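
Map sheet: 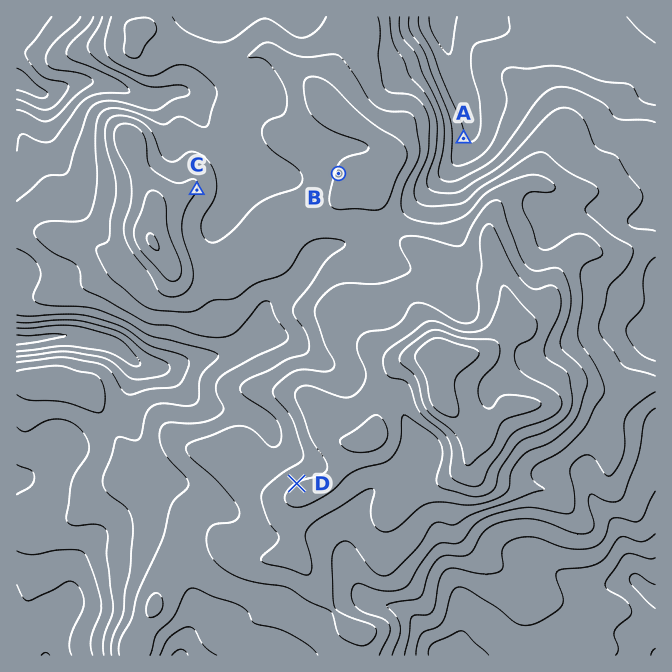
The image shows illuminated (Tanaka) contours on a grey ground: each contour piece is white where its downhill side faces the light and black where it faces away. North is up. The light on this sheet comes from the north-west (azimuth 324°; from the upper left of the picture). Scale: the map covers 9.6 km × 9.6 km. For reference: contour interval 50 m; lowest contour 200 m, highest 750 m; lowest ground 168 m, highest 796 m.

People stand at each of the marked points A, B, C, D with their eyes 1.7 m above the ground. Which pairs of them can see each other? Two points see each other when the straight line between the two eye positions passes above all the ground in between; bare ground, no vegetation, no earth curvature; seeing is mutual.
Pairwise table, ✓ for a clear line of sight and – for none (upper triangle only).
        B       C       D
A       –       –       –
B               ✓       –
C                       ✓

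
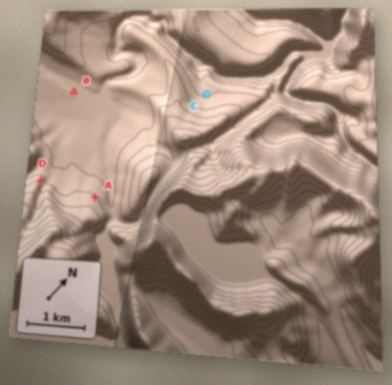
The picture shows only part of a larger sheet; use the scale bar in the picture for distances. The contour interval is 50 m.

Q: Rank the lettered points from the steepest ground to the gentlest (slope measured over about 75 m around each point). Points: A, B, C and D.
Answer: D A C B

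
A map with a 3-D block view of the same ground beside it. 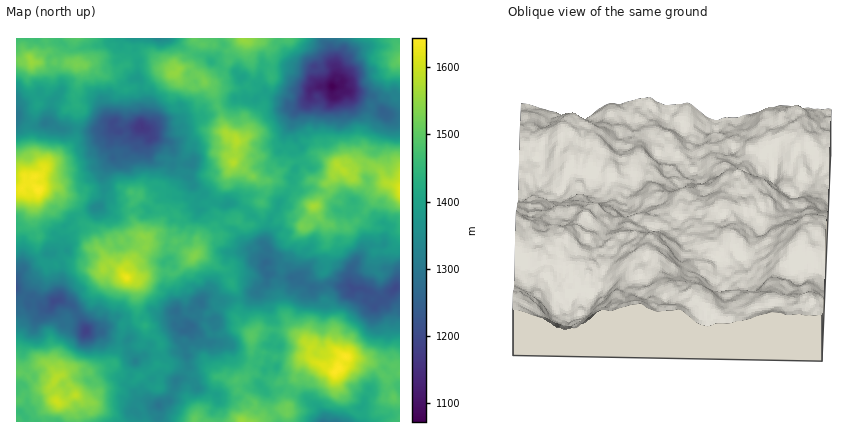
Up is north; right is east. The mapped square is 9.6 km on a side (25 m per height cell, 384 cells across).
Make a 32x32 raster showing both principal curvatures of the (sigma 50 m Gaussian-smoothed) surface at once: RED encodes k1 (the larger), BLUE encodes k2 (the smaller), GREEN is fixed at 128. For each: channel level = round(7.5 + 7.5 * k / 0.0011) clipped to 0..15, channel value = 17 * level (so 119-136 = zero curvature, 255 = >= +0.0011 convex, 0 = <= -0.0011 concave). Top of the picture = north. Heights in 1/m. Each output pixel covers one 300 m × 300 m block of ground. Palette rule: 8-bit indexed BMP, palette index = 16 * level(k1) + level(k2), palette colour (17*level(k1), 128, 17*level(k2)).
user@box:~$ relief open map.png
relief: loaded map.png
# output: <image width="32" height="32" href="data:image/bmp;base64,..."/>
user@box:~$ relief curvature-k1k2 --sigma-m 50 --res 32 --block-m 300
<image width="32" height="32" href="data:image/bmp;base64,Qk02CAAAAAAAADYEAAAoAAAAIAAAACAAAAABAAgAAAAAAAAEAAATCwAAEwsAAAABAAAAAAAAAIAAABGAAAAigAAAM4AAAESAAABVgAAAZoAAAHeAAACIgAAAmYAAAKqAAAC7gAAAzIAAAN2AAADugAAA/4AAAACAEQARgBEAIoARADOAEQBEgBEAVYARAGaAEQB3gBEAiIARAJmAEQCqgBEAu4ARAMyAEQDdgBEA7oARAP+AEQAAgCIAEYAiACKAIgAzgCIARIAiAFWAIgBmgCIAd4AiAIiAIgCZgCIAqoAiALuAIgDMgCIA3YAiAO6AIgD/gCIAAIAzABGAMwAigDMAM4AzAESAMwBVgDMAZoAzAHeAMwCIgDMAmYAzAKqAMwC7gDMAzIAzAN2AMwDugDMA/4AzAACARAARgEQAIoBEADOARABEgEQAVYBEAGaARAB3gEQAiIBEAJmARACqgEQAu4BEAMyARADdgEQA7oBEAP+ARAAAgFUAEYBVACKAVQAzgFUARIBVAFWAVQBmgFUAd4BVAIiAVQCZgFUAqoBVALuAVQDMgFUA3YBVAO6AVQD/gFUAAIBmABGAZgAigGYAM4BmAESAZgBVgGYAZoBmAHeAZgCIgGYAmYBmAKqAZgC7gGYAzIBmAN2AZgDugGYA/4BmAACAdwARgHcAIoB3ADOAdwBEgHcAVYB3AGaAdwB3gHcAiIB3AJmAdwCqgHcAu4B3AMyAdwDdgHcA7oB3AP+AdwAAgIgAEYCIACKAiAAzgIgARICIAFWAiABmgIgAd4CIAIiAiACZgIgAqoCIALuAiADMgIgA3YCIAO6AiAD/gIgAAICZABGAmQAigJkAM4CZAESAmQBVgJkAZoCZAHeAmQCIgJkAmYCZAKqAmQC7gJkAzICZAN2AmQDugJkA/4CZAACAqgARgKoAIoCqADOAqgBEgKoAVYCqAGaAqgB3gKoAiICqAJmAqgCqgKoAu4CqAMyAqgDdgKoA7oCqAP+AqgAAgLsAEYC7ACKAuwAzgLsARIC7AFWAuwBmgLsAd4C7AIiAuwCZgLsAqoC7ALuAuwDMgLsA3YC7AO6AuwD/gLsAAIDMABGAzAAigMwAM4DMAESAzABVgMwAZoDMAHeAzACIgMwAmYDMAKqAzAC7gMwAzIDMAN2AzADugMwA/4DMAACA3QARgN0AIoDdADOA3QBEgN0AVYDdAGaA3QB3gN0AiIDdAJmA3QCqgN0Au4DdAMyA3QDdgN0A7oDdAP+A3QAAgO4AEYDuACKA7gAzgO4ARIDuAFWA7gBmgO4Ad4DuAIiA7gCZgO4AqoDuALuA7gDMgO4A3YDuAO6A7gD/gO4AAID/ABGA/wAigP8AM4D/AESA/wBVgP8AZoD/AHeA/wCIgP8AmYD/AKqA/wC7gP8AzID/AN2A/wDugP8A/4D/AIKUwaG2pdfVw1GigZOV+sej0/i1trPZx9WQlbX3x6STtITF/NPF6baEg7VgcIPW6JJyo8a1tOq1kbHF5qCT1teTtOW01Oe116STpPfzssNwoXPVs2GSobFylffVk2C1xJSitubDgbOkg7TWo8Ngs5P55ti1o9fEtpKU+rOTcNWkxrTFyPf2+MTnsMTX2OWh1sa2hMaTcLPVxfbo97bEs7aR+OfY1rTExeWAgLTElJD5k8ah5bXUsujmlLX69/bUx8WSsubFUKKS5JLWtPmyxKFwYFD3gnFg1enT5sbGkqS2xGD4ouAQkGD2ctf1lYByw9XT9fvXwuX314HWtNdwk5SlgaHC2LC0ktLD9bWDo6PkYaTVpceR1qPqwfrHlXC1xrSkkLOgwdWUk7PTkXJQ0pLlw+eTpbT7k5OAwcajYYK05IPCMIHW1JWVs9a0tMTFULOS8VBzpaKDYtXmYKKSoYC1pueipYTF1ef5+rajpqPEYenolKC1pIORwLBggXL2UJK16LS01vnV9vbGxtP1tZS05bfWkaO0c5L61ZDD+PawcNTEtbK0pOe017aCYIT619ST14Jxg6O1obLUo2Dmlcai53GUYOf4tYKTtbijxLX4kpKTkoGh1rSi+Mb3oMTD57TXxZWUwsTV58XY17TGtNi1yKLGYLPE9aCzlMa0lKK2tbWEk5LG1KRyxLW2tJOzpKWz1/fjxLL49uTn1+bGooOC5qPXguEwgoTTgIOkx5VyxrPWgNWQpaL15WGDpLOTs+j4tbPY5qKxlNbGpIWVtaWyYJG0+HKCw/j0o5NhxoLE2cb55baz16D3+Oikx7eCoZT4koPEtsOSkPK1kuSy5+To19WEppOTkdeT18alpKDotPel99TWo5L10vf35nDmgsak+8e3paSDcZOloLS0YIGi+Pekk7TVsoGh+9fG9bWkxffY+MWUlJO2pYSz56LEkPfF1aTGgqSC1tSlx8ektdeUtXST08dzhKWktVDQkrSDtNb51aWzxNTFttW2xse1c7OwYICA8WBzkrFAYaXXk+Xn+JLY6baApObGlJPYo5Nig/Zg1cb6lFBw1HFykdOUk6HUtdejs4KxxaS1paLUUGGD+MSz19fCw8empZPXkpKU5ZGBgMXEcKBg0lCTkfahtrSzpHDFtYJz1vnVo7W117TXtrKmk/OjtYDTcIBg0KOAxKKUkoLExui1goC22Oik6MfGYLOS/LPGcLOAYqH46LTG+uTl+PnFprXHoNjY+dTGkONg55H1gteA9oCTUNTF9+b407TExtfYk6Wj99fGkZBxtqTVcdejtJOjUaPU+Me3xIKkcqGAkICUxdWzYMDW19eh1/nXpMbIx5CjgKKQo7U="/>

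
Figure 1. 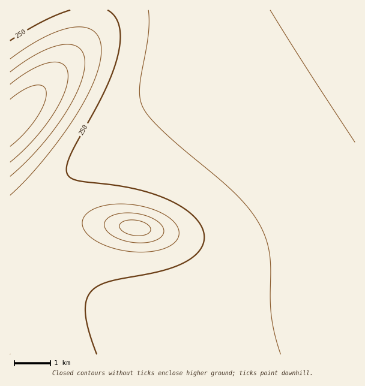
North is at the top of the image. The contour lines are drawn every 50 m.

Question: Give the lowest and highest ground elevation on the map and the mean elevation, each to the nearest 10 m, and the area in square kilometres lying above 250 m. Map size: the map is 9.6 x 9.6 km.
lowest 130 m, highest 480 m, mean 230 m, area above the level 28.5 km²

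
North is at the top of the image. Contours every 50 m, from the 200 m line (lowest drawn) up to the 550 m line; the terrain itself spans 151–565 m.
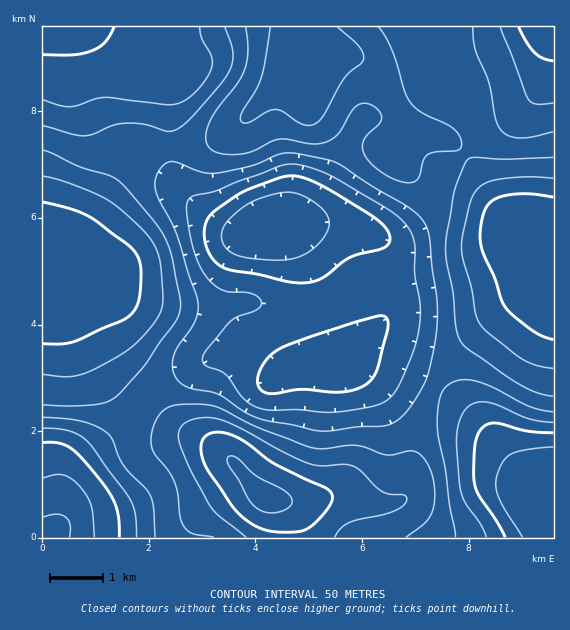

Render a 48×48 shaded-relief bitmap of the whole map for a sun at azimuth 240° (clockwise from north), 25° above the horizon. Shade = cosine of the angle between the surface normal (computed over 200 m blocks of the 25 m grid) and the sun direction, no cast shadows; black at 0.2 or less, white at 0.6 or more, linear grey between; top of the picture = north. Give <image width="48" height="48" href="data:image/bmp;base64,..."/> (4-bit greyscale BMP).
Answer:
<image width="48" height="48" href="data:image/bmp;base64,Qk32BAAAAAAAAHYAAAAoAAAAMAAAADAAAAABAAQAAAAAAIAEAAATCwAAEwsAABAAAAAAAAAAAAAAABEREQAiIiIAMzMzAERERABVVVUAZmZmAHd3dwCIiIgAmZmZAKqqqgC7u7sAzMzMAN3d3QDu7u4A////AIiIm83dy7qrze7cuph3iZmYiIdlVCI1d4iIm83dy7u7ze7LqYd3iZmYh3ZUQyI1eIiIq93dzLu83u3KmId3iIiIh1RDMiJGiIiJrO7dy7vM3tyod2Znd3eIdkMiIjRniIiaze7cy8zd7cqHZVVmZmd4dTIiM0Z4iZmr3v7cu83e7KhlREVmZmZ3dTIiNWeImZq97+3Lu83u24ZEM0VmZVZ3dTIjRWeImarN7ty7u83duWQzM0VmZVZ3dUMjRniJmavN7cuqu8zLlkISM0VmZVZ4dkM0Vomaqrzd3Lqqu7upZBASM0VmZmZ4hlRFZ5q7u8zdy6qqqqmGQQACNFVmZmeIh2VVaKvN3czMuqmZqYdkIAATRVVmZmeJmGZmib3u3bu6qZiJmHZUIQE1ZmZmZ3iZqXZnm87t3KqpmYiIh2VUMiNWd2Zmd4iaqYeIrN7dy6qZmIh4dlVVVEVnh3d3iJmrupiZvN3MuqqZmIh3dlVmZmZ4iId4iZqru6mavMzLuqqZmIh3ZVVnd3d4iIiImaqru7qrvMzLuqqZmIh3ZmZ3iHeIiIiZmaqqu7u7vMy7u5mZiZiHZmZ3iIiIiZmZmZmavMzMzMy7upmYiZiHZmZneIiImZmZmZmavMzMzLu7qoiIiZiHZlVWeIiIiIiIiZmavN3MzLu6qoiIiIh2ZURFeIiIiIiIiImavN3czLuqmYiIiIh2VDNFZ4d2Z3eIiImazN3czLqpmYiJmIh2QzI0VmZVVneIiZmavN3dzLqpmYiJmIh2QyIjRVVFVniJmYmavN3dzLqpmYiZmIh1MhEiNERVZ4iZmIiavN3dzLqpmYiIiIdlMRESNEVmeImZiIiazd3dzLqpmYiIiHdUIQESNFZ4iJmZiIibzd3dzLqZmYiId2VDIRIjRWeJmZmpmZq83tzMzLqZiIh3dlQyIiNFZniZmZqqqrze7czMy6mYh3d2ZUQzI0Vnd3iaqqq7vN3u3LvMy6mHdnZlVEQzRFeIiIiaqrvM3e7uy6q8upd2ZmZVREREVniamImZq8zd7u7cuZmrqXdmVVVVVWZmZ4q6qZmZq93u7u3KmImqmHZmVVVVZnd3eJu7qqqZrN7t3cupiImZl3ZmZlVWZ4h3eKu7u6qZrN3MzLqYiImZh2ZmZlVWeIh3eJq7u6mZrNy6qqmIiJmIdmZmd1VniIh3eJq7uqmJvMqYmZiIiIiHZmZnd1VniId2Z4mrupmJq7l3eJmIiId3ZlZnd2ZniHdmZnmrupmJq6h2eJmZh3d2ZmZnd2Z4h3ZmZniqqqmZqqh2eJmYd2d3dmZnd3d4h3ZmZnmqqqqZqqh2eJmHZmd3d2Zmd3d4h3d3d4mqu7qpqql2eJl2ZneIh2ZWd3d3h3d3iJqru8u6qql3eIdmZ3iId2VVZ3d4iIiImaqrvNy6qph3eHZVZ4iId2VFZneIiIiZmaqrzd3KqZh2ZmVWeIiHdlREVYiIiZmZmZqrzd3KmYh2ZVVWeIiHdlQ0VoiImZmZmZq8zdy6mYdmVVVniIiHZUM0Vg=="/>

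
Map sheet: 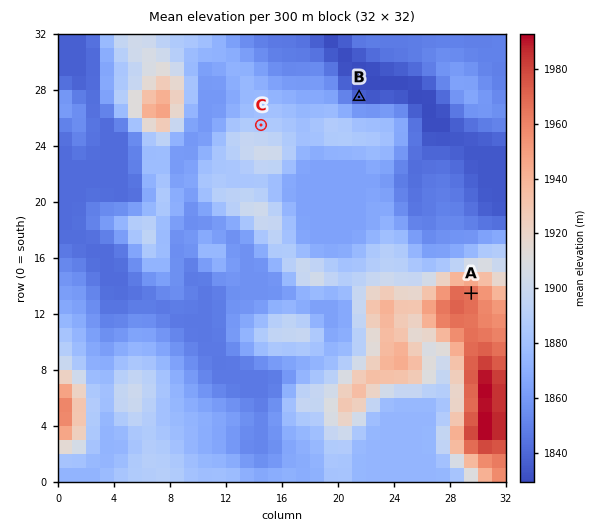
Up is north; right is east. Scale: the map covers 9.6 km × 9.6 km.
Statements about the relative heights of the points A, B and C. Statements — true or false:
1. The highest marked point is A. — true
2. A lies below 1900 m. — false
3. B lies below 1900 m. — true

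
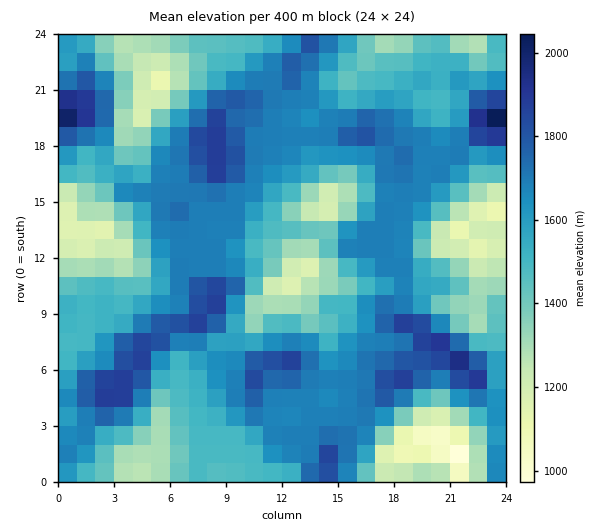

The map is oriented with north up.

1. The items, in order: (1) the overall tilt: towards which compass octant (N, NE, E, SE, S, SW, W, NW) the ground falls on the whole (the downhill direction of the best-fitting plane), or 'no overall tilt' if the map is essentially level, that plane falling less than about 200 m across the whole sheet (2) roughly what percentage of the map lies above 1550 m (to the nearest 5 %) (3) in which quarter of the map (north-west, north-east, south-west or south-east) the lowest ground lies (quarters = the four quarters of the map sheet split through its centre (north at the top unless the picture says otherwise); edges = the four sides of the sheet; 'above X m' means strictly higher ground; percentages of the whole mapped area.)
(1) No overall tilt - high and low ground are spread across the sheet.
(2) Roughly 50 % of the ground is higher than 1550 m.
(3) The lowest ground is in the south-east quarter.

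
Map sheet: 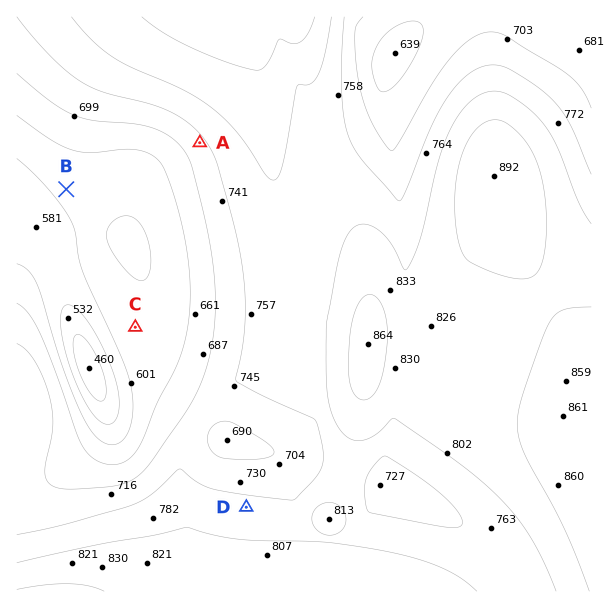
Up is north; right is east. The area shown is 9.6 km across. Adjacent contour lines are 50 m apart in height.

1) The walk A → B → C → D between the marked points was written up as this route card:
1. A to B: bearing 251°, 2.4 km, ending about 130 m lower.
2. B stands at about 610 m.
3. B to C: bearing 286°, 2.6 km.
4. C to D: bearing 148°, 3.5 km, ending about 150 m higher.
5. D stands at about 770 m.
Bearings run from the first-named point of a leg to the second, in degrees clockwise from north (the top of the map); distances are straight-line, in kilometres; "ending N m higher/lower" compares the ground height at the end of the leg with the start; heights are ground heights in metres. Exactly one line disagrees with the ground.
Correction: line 3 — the bearing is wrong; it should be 153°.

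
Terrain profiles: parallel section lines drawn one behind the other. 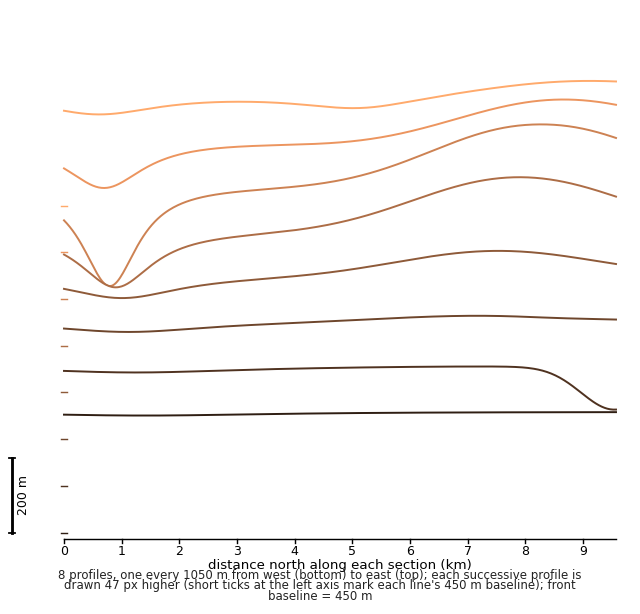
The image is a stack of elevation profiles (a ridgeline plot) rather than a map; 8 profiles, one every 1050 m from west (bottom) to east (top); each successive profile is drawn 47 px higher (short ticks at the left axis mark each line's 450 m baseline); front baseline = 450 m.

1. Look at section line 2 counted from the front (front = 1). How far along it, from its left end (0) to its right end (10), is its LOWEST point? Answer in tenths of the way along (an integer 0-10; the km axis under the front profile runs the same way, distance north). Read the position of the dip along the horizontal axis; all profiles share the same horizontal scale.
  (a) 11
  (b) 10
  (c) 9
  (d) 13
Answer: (b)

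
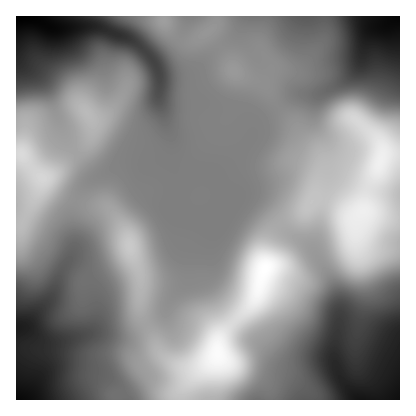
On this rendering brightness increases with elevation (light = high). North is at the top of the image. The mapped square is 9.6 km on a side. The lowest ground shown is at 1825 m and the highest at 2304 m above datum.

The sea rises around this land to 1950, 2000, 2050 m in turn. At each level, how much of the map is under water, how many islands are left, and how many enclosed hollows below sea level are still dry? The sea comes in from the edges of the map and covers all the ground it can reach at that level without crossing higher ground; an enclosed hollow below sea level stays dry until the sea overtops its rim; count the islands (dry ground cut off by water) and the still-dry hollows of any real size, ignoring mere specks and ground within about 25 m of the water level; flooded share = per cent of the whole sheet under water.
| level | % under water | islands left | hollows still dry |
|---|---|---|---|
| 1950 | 12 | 0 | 0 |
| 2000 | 19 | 0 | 0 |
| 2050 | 31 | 0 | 0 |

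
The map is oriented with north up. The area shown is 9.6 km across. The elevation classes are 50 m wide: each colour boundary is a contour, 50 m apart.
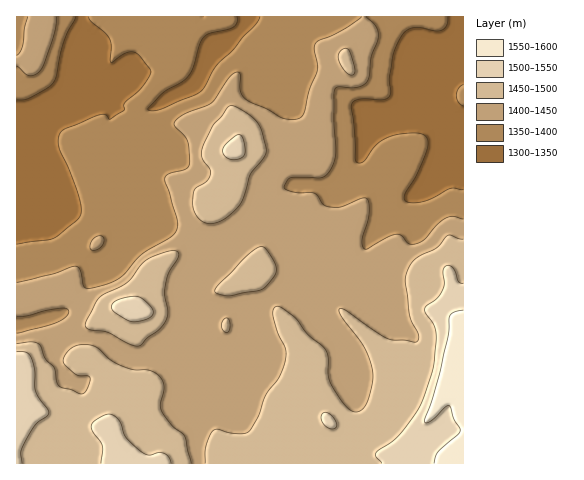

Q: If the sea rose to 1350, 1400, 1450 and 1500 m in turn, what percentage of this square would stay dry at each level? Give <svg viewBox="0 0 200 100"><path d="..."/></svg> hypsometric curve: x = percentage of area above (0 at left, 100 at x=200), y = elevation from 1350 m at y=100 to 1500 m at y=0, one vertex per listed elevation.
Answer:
<svg viewBox="0 0 200 100"><path d="M171 100l-49-33-64-34-45-33"/></svg>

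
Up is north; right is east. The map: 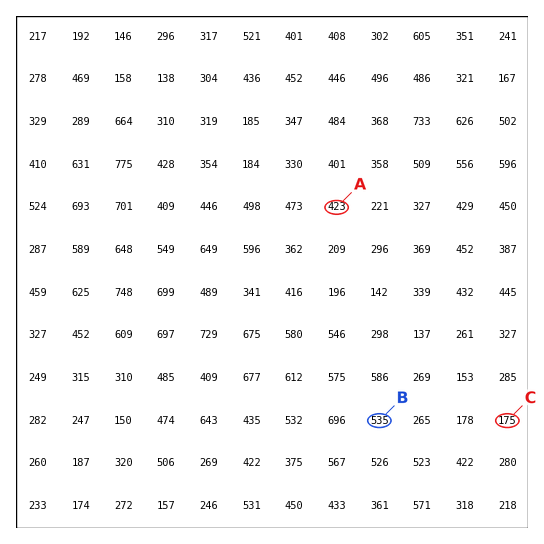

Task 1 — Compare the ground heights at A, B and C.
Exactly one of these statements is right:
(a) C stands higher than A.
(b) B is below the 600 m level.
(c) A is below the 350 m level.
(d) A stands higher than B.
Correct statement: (b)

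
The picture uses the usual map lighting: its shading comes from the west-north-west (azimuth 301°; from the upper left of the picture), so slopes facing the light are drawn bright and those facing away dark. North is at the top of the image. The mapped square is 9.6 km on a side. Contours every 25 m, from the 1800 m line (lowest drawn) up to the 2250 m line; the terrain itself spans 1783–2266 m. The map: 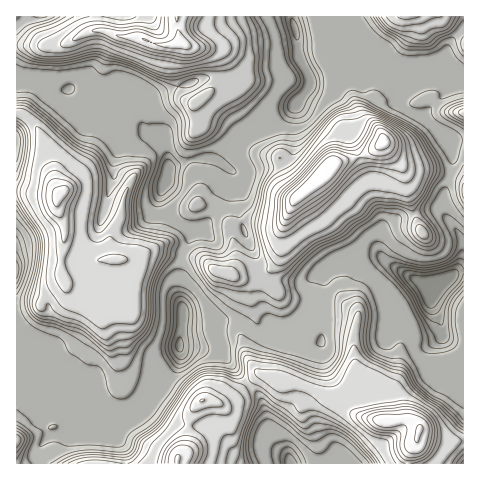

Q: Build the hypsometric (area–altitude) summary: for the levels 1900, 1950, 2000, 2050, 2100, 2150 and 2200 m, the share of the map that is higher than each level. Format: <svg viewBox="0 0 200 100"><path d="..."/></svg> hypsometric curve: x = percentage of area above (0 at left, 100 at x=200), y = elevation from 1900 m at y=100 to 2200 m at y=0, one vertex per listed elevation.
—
<svg viewBox="0 0 200 100"><path d="M190 100l-59-17-38-16-23-17-24-17-31-16-8-17"/></svg>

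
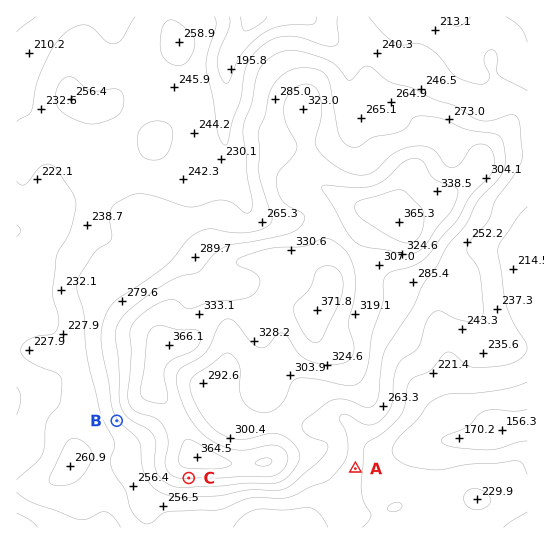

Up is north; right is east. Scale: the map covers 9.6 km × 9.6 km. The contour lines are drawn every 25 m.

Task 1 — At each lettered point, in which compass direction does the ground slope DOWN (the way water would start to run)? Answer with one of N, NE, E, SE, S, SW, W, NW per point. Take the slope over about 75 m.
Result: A E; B SW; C S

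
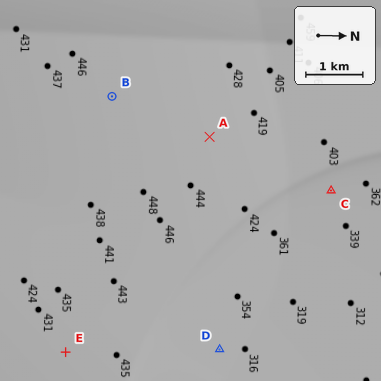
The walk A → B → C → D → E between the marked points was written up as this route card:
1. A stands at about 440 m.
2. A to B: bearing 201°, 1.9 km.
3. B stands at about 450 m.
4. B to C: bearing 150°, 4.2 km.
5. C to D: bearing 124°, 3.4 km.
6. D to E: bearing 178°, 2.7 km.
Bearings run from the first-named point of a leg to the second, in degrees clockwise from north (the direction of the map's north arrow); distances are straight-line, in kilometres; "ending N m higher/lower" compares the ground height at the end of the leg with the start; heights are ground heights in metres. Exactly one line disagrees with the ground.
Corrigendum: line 4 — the bearing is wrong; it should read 22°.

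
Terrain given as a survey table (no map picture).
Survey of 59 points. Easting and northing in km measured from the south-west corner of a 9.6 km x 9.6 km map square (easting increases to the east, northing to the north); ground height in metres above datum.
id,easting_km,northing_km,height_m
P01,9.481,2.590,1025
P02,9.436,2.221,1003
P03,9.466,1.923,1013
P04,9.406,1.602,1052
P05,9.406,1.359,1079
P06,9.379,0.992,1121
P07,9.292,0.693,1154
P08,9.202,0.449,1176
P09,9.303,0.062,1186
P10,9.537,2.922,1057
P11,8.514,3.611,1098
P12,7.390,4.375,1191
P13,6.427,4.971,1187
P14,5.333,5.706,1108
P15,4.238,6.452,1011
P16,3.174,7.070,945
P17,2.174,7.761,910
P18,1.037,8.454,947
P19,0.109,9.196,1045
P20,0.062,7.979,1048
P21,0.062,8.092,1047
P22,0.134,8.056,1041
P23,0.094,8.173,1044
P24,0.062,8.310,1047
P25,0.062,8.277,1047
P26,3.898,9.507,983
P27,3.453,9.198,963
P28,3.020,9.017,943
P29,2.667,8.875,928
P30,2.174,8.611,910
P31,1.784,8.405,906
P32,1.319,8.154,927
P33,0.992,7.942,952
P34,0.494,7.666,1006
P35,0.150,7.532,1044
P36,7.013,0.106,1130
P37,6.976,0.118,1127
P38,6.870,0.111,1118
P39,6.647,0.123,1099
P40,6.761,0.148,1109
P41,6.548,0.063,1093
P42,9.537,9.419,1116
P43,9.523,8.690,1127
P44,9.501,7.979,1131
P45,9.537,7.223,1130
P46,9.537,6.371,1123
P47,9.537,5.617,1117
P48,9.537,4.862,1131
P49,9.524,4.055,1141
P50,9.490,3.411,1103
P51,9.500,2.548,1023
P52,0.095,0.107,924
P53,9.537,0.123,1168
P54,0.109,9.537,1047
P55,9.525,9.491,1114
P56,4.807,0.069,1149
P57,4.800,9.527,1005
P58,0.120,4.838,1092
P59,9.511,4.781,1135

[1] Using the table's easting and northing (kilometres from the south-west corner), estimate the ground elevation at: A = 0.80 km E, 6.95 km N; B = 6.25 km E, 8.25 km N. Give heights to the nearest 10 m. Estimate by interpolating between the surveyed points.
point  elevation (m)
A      980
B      1140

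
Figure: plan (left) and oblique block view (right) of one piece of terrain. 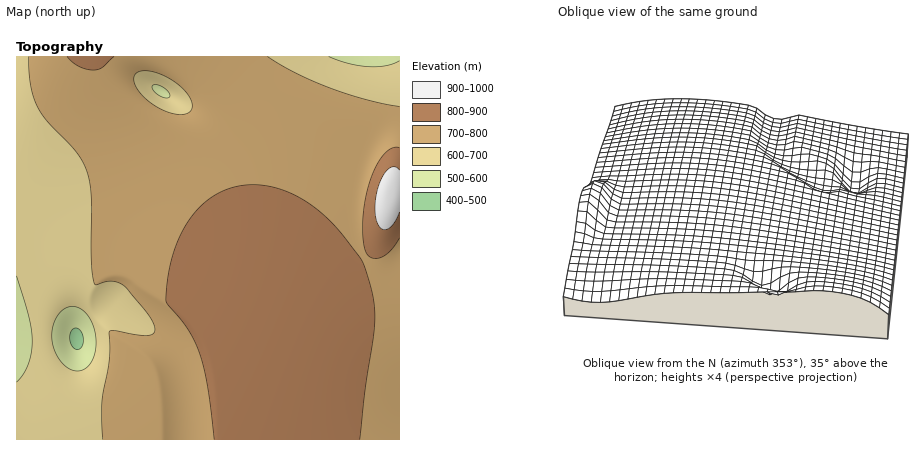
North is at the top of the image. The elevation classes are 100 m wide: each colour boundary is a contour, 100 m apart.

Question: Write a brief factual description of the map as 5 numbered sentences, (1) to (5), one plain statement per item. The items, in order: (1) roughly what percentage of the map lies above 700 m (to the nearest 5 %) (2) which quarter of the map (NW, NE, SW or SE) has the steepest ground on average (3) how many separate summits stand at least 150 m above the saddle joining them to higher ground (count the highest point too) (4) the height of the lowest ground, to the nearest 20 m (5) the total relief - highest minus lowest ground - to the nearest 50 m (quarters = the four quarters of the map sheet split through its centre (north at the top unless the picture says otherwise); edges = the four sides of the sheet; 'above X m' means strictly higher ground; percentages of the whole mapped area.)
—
(1) Roughly 75 % of the ground is higher than 700 m.
(2) The steepest ground, on average, is in the south-west quarter.
(3) 1 summit rises at least 150 m above its surroundings.
(4) About 480 m is the lowest elevation on the sheet.
(5) Highest minus lowest: about 450 m of relief.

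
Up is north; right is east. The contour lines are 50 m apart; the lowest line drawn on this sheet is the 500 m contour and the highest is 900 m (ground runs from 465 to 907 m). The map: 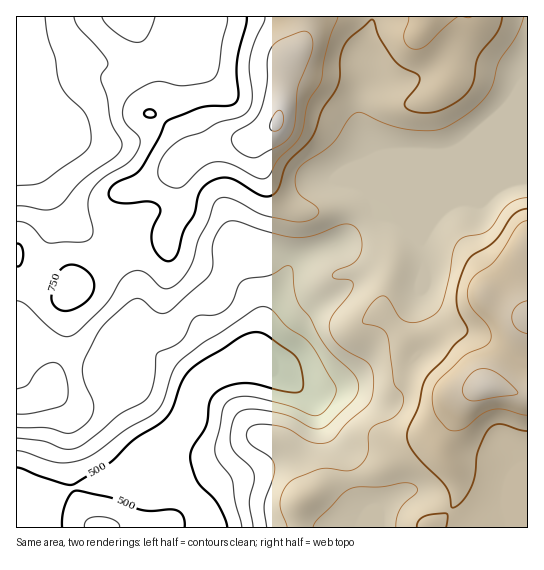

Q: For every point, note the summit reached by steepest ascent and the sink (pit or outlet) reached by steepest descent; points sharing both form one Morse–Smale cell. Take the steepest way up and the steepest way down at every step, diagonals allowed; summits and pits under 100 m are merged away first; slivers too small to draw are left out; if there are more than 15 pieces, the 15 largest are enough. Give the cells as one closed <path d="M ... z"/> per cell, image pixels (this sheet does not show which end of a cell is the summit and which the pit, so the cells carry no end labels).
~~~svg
<path d="M527 16l-218 0-5 23-4 8-15 18-4 21-1 25-4 14-25 14-26 2-27 8-8 4-13 12-1 12 4 13 1 16-16 35-46 16-29 20-16 7-11 8-12 0-16-7-12-10-7-14 1 267 188-1-4-17-18-19-4-8-6-16 0-14 7-14 1-9 11-27 8-14 10-9 15-8 18-19 14-7 12-41 12-19 7-16 11-10 44-19 34-25 16 3 21 0 87-35 27-6z"/><path d="M527 179l-26 5-87 35-21 0-16-3-34 25-44 19-11 10-7 16-12 19-12 41-14 7-18 19-15 8-10 9-8 14-11 27-1 9-7 14 0 14 6 16 4 8 18 19 5 18 322-1z"/><path d="M307 16l-290 0-1 243 7 16 20 14 8 3 12 0 11-8 16-7 29-20 46-16 16-35-1-16-4-13 1-12 13-12 8-4 27-8 26-2 25-14 4-14 1-25 4-21 15-18 4-8z"/>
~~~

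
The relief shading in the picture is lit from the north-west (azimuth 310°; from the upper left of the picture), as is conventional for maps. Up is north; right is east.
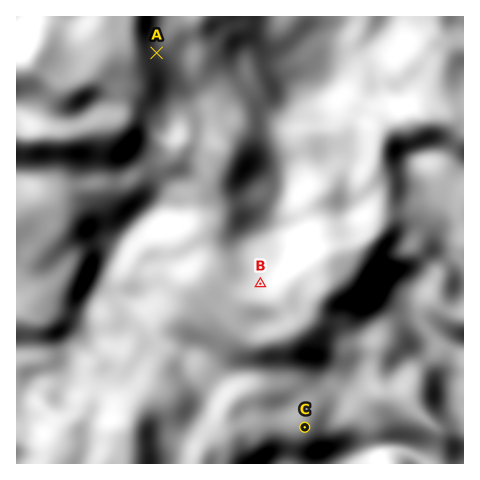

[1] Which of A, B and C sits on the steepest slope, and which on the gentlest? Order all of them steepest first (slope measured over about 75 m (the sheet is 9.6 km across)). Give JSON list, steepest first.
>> ["A", "B", "C"]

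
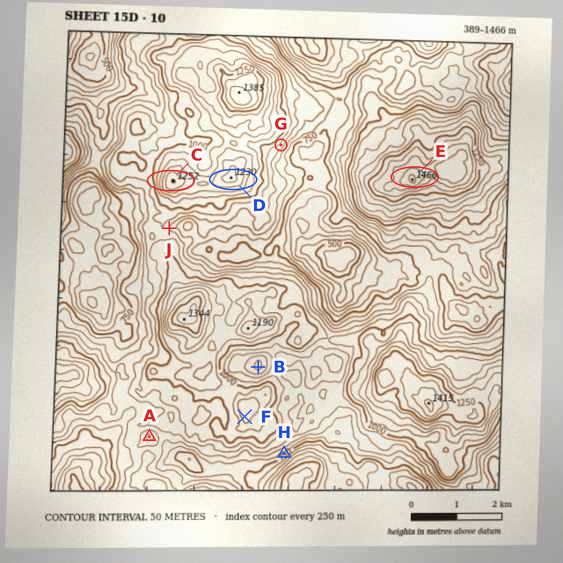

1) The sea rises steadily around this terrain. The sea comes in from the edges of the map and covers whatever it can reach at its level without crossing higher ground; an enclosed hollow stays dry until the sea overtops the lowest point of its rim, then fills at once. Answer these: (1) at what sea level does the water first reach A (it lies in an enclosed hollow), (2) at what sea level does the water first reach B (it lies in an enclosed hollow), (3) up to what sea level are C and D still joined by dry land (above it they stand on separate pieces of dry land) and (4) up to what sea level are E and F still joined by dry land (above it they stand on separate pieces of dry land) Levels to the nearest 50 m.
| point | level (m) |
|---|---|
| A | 850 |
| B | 900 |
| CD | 1150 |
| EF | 800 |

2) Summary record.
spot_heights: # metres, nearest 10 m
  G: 940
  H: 780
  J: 900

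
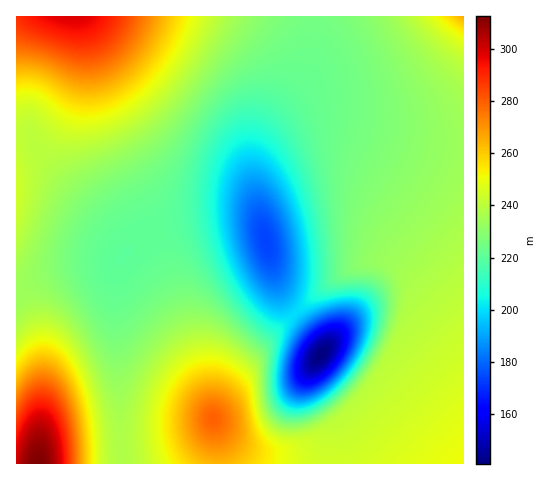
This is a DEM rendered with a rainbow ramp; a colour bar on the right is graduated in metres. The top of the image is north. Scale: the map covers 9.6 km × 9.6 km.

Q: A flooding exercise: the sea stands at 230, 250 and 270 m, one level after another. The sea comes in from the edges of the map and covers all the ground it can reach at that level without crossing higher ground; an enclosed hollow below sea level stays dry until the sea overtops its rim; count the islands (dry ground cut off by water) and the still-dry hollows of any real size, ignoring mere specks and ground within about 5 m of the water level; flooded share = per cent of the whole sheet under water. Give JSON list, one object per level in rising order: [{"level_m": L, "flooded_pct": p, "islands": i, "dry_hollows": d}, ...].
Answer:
[{"level_m": 230, "flooded_pct": 45, "islands": 0, "dry_hollows": 0}, {"level_m": 250, "flooded_pct": 84, "islands": 0, "dry_hollows": 0}, {"level_m": 270, "flooded_pct": 93, "islands": 1, "dry_hollows": 0}]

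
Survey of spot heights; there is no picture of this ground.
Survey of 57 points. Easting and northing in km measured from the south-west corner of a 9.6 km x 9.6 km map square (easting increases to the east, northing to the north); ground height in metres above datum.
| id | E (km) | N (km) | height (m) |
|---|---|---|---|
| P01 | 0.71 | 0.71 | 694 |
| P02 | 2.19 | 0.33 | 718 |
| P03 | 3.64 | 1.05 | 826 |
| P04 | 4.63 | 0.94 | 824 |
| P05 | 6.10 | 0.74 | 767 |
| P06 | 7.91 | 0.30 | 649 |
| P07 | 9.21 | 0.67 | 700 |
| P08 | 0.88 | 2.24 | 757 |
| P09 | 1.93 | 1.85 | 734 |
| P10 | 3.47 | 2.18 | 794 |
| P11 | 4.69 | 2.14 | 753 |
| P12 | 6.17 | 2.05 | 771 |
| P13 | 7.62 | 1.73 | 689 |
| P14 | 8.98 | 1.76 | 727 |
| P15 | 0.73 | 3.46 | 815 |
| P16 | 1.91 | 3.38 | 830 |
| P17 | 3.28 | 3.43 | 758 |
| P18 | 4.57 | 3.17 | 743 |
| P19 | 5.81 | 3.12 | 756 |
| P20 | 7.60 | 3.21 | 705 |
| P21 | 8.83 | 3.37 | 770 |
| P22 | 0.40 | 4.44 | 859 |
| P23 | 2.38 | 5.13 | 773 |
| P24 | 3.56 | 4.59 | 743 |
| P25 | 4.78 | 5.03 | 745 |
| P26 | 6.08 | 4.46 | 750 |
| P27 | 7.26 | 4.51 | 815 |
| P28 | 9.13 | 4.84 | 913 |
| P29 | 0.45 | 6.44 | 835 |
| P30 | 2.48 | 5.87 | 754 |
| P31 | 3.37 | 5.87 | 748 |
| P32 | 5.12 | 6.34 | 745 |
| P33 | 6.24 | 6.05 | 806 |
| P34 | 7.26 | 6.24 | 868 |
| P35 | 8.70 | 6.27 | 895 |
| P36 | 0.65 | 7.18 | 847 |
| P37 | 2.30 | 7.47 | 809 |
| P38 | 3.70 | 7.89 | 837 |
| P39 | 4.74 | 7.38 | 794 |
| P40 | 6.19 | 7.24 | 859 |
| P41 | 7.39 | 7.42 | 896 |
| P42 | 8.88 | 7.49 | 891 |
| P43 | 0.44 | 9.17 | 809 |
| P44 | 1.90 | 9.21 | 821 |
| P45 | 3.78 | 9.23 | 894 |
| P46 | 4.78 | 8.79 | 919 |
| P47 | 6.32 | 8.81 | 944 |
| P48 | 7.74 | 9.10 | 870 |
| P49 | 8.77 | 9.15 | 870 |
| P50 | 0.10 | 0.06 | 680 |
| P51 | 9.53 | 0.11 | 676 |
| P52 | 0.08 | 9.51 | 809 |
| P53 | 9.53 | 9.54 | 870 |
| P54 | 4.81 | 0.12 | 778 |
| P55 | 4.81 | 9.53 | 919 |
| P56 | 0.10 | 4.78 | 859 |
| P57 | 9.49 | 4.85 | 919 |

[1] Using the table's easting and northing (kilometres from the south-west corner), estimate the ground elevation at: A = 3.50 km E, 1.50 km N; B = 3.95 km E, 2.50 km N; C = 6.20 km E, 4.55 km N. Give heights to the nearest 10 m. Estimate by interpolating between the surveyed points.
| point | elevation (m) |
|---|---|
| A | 800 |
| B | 780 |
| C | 760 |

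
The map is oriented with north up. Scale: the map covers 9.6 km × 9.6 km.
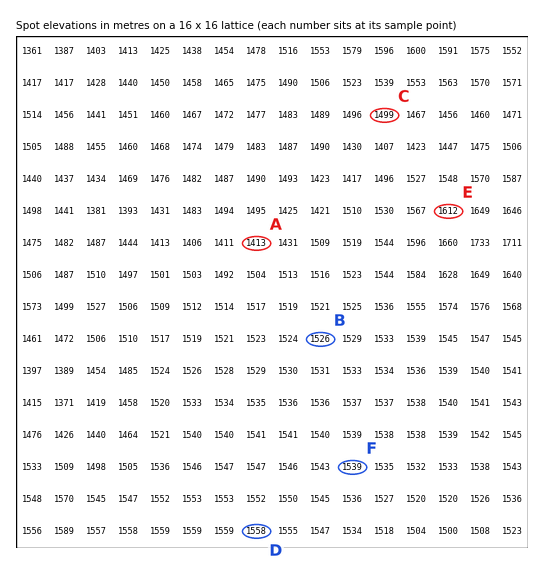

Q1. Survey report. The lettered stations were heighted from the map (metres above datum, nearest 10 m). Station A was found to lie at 1410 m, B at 1530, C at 1500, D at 1560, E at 1610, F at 1540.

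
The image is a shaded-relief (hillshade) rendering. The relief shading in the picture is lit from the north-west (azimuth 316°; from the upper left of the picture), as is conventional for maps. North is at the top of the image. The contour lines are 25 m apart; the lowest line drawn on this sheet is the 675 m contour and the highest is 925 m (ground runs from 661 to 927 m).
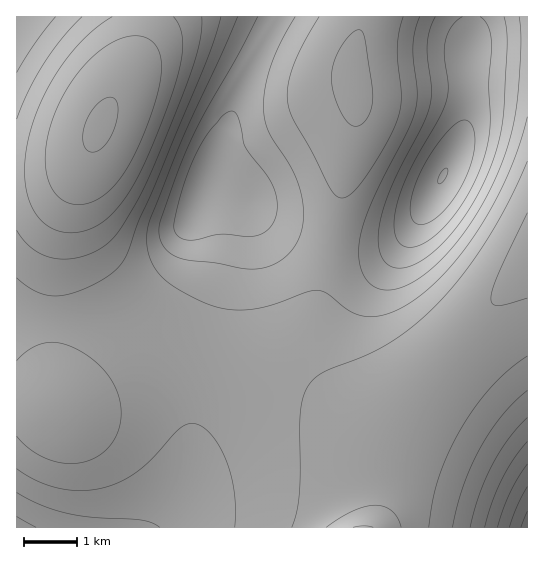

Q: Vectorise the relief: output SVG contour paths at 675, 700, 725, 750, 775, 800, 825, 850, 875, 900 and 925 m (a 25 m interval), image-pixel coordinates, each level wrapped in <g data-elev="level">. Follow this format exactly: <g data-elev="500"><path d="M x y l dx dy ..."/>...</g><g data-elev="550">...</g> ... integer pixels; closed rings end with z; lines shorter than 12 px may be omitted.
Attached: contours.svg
<g data-elev="675"><path d="M521 527l6-16"/><path d="M439 184l-1-3 1-6 4-5 4-2 1 5-2 4z"/></g><g data-elev="700"><path d="M509 527l8-21 10-19"/><path d="M417 224l-6-7-1-11 3-16 8-19 12-20 14-19 12-11 8 0 4 2 2 6 2 14-3 19-8 20-11 18-14 15-12 8-5 2z"/></g><g data-elev="725"><path d="M497 527l13-34 17-29"/><path d="M480 17l5 4 4 6 3 18-3 38 1 44-6 32-15 34-22 31-12 11-10 8-11 4-8 0-7-4-4-9-1-13 3-16 13-35 29-51 6-14 3-18-4-30 1-15 6-15 11-10"/></g><g data-elev="750"><path d="M485 527l7-25 10-23 11-20 14-18"/><path d="M17 517l19 10"/><path d="M185 240l-9-6-2-9 5-26 10-28 10-24 11-17 13-15 6-3 4-1 4 3 2 5 6 28 22 28 7 14 3 16-2 14-7 11-11 6-11 1-25-3-26 6z"/><path d="M504 17l2 12 1 14-4 72-5 30-11 30-20 38-25 31-13 12-12 7-12 5-10 0-9-5-5-8-3-13 1-16 5-19 7-20 31-61 7-19 2-18-4-44 3-15 5-13"/></g><g data-elev="775"><path d="M470 527l9-32 13-30 17-26 18-21"/><path d="M17 492l22 12 26 9 26 4 50 3 10 3 9 4"/><path d="M295 17l-14 25-10 23-6 22-2 20 2 12 3 12 23 37 10 23 2 14 0 13-1 12-4 10-7 11-9 8-9 6-12 3-18 1-26-6-36-5-12-5-7-9-3-11 2-13 18-52 14-32 46-82 19-37"/><path d="M519 17l2 34-6 63-9 37-15 38-25 41-15 19-14 15-15 12-13 8-14 5-12 1-12-5-8-10-4-16 0-17 4-16 8-21 36-74 8-20 2-20-4-45 2-15 5-14"/></g><g data-elev="800"><path d="M452 527l11-40 17-38 22-33 25-26"/><path d="M17 469l20 12 22 7 23 3 21-3 19-7 17-11 14-12 29-31 7-3 8 0 8 4 8 9 8 12 6 14 7 31 1 33"/><path d="M527 117l-8 29-11 28-13 28-16 27-18 25-18 21-18 17-19 13-23 10-10 2-10-1-15-6-22-17-9-3-11 2-35 13-17 4-23 1-20-5-30-14-20-15-7-9-5-10-2-11 0-12 3-15 29-73 59-129"/><path d="M319 17l-16 27-10 22-5 19 0 17 5 17 19 32 17 35 6 9 7 3 5-2 6-4 13-16 20-32 11-25 4-22-3-36-1-16 2-15 4-13"/></g><g data-elev="825"><path d="M429 527l4-28 6-21 9-24 12-24 15-23 16-20 18-17 18-14"/><path d="M17 436l14 14 16 9 19 4 17-1 16-7 12-10 8-15 2-17-3-19-9-17-14-15-18-13-18-6-14 0-15 6-13 12"/><path d="M17 278l10 8 12 7 11 3 11 0 16-4 18-8 15-9 11-10 7-12 11-32 15-34 50-120 17-50"/><path d="M527 161l-18 40-23 40-24 35-25 29-23 20-23 17-24 13-44 17-8 6-7 8-5 11-2 13-1 81-3 20-5 16"/><path d="M353 126l6 0 7-6 5-10 2-11-1-14-7-46-2-6-4-3-8 4-10 13-7 15-3 13 2 15 5 16 8 14z"/><path d="M56 17l-21 26-18 29"/></g><g data-elev="850"><path d="M401 527l-3-9-7-7-6-4-10-2-10 2-12 4-27 16"/><path d="M17 230l8 12 10 9 12 6 14 2 14-1 15-4 13-7 11-10 11-15 18-33 35-82 19-56 4-18 1-16"/><path d="M527 213l-29 62-5 14-2 10 3 6 5 1 28-8"/><path d="M82 17l-20 21-18 25-16 28-11 28"/></g><g data-elev="875"><path d="M373 527l-8-1-12 1"/><path d="M112 17l-26 20-25 29-20 35-12 36-4 33 1 16 3 13 5 12 7 10 9 6 11 5 10 1 11-2 11-3 9-5 19-19 17-27 25-59 17-51 3-17-1-13-3-11-6-9"/></g><g data-elev="900"><path d="M70 203l8 2 9-2 10-3 8-6 17-18 15-26 17-44 7-32 0-12-2-11-5-8-7-5-9-2-12 1-12 4-12 8-12 10-12 14-19 30-6 16-5 18-3 16 1 14 2 14 6 10 7 8z"/></g><g data-elev="925"><path d="M89 151l5 1 7-3 6-7 6-9 4-12 1-11-1-8-4-4-7 0-7 4-6 7-6 10-4 11 0 9 2 8z"/></g>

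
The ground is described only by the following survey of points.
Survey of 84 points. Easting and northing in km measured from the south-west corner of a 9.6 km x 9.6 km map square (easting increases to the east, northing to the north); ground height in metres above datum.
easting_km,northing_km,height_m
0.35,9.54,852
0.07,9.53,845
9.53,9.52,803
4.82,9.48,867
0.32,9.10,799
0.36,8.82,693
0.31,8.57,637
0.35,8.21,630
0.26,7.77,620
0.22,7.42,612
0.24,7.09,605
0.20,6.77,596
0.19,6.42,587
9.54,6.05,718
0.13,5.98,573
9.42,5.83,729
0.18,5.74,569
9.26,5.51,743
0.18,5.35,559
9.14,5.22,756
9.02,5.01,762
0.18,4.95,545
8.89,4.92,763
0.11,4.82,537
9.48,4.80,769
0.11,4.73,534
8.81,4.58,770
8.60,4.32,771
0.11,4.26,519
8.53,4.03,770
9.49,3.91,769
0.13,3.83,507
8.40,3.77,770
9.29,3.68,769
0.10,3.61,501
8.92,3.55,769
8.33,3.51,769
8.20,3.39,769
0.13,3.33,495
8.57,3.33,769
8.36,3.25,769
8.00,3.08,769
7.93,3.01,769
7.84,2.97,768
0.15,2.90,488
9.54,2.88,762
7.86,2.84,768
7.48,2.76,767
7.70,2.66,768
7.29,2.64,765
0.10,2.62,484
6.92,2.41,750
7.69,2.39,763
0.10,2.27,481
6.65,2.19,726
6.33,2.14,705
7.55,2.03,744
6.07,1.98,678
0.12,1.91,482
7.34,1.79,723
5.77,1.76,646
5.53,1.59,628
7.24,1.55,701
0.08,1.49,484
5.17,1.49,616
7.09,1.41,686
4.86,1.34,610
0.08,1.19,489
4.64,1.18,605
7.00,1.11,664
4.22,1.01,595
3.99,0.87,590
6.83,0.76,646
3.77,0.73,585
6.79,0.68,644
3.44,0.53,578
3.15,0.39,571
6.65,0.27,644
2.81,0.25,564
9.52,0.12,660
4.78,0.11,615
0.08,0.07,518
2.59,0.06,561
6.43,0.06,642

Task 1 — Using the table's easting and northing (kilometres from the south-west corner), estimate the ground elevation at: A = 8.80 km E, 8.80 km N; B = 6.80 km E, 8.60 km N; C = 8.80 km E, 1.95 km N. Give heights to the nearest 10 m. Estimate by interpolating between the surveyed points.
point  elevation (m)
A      810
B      850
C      730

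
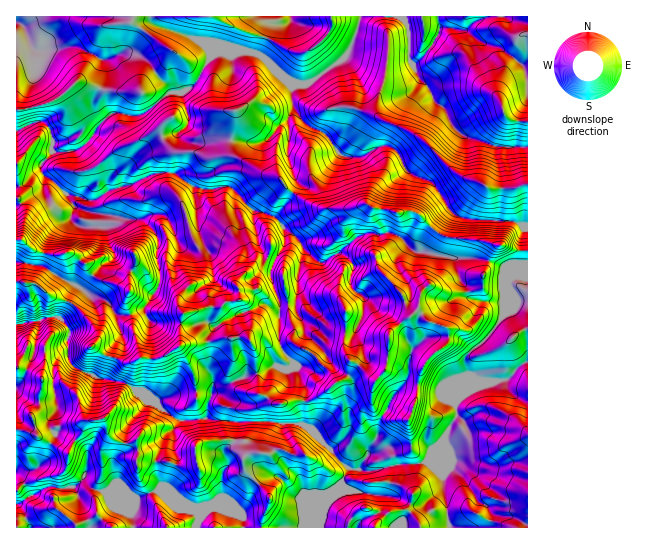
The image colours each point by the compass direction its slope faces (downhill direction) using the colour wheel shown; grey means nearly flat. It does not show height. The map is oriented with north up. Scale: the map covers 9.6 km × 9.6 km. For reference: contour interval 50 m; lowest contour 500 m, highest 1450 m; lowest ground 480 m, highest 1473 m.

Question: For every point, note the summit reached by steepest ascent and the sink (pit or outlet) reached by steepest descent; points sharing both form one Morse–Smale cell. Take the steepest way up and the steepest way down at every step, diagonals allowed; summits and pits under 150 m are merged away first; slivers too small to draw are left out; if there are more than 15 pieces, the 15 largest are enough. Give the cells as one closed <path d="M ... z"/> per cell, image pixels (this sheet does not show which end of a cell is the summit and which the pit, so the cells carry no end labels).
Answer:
<path d="M245 51l-11 1-4 3-7-3-9 1-11 16-6 12-7 7-9 5-12 0-27 22-32 0-13 12-8 14-14 10-21 1-2-2 1-9-2-11-9-9-12 3-14 7 0 150 17 2 17 13 16 5 3-2 8-14 13 11 17 5 10 14 13 0 11-4 7-8 12-21 0-12-3-8 2-21-3-7-15-15-12 1-40-8-14-5-7-12 9 1 9 4 9 0 16-11 19-4 17-9 16-4 12 1 18 14 9 2 28-2 23 23 0 12 6 23 4 8 12 8-4 9 0 8 9 25-1 36 4 12 12 14-6 4-16-2-8 5-16 3-32 13-6 5-5-2-9 0-1 3 2 2 11-1 6 2 10 10-2 12 4 2 44 0 10 3 21 0 9 5 24 27 16 13 23 2 24-7 27-1 4-4 3-8 12-10 7-16 6-10-2-12 6-7 21-12 27-5 13-15 6-3 0-134-4 0-3 10 0 29-4 8-10 7-4 7 2-18-2-3-21-8-28 0-27-7-10 0-4-1-12-14-14-5-5 3-20 0-35 25-5 3-7-3-12-13-6-9-11-7-10-13 21-33-9-28 0-39 5-9-1-23-29-29-6-4z"/><path d="M169 172l-14 1-25 12-19 4-16 11-9 0-9-4-8 1 6 10 14 5 40 8 12-1 12 11 6 11-2 21 3 8 0 12-17 27-13 6-13 0-10-14-17-5-13-11-4 4-5 12 9 6 16 19 4 8 0 7-5 5 11 9 12 2 10 6 6 0 10-6 17 2 21-12 14 26 3 17 15 3 6-5 32-13 16-3 8-5 10 2 8-1 4-3-12-14-4-12 1-36-9-25 0-8 4-9-8-4-8-12-6-23 0-12-23-23-28 2-9-2-18-14z"/><path d="M359 16l-342 0-1 114 26-9 9 9 2 11-1 9 2 2 21-1 14-10 8-14 13-12 32 0 27-22 12 0 9-5 7-7 12-23 9-6 11 3 10-4 18 2 33 30 17 1 40-29 10-25z"/><path d="M401 16l-40 0-8 26-6 13-6 6-34 23-18-1 3 3 0 17 3 7 12 15 18 8 12 18 6 5 20 0 20-11 10 3 6 6 5 13 6 6 20 8 6 6 13 23 8 6 20 4 37 1 13 6 1-80-33 0-32-11-10-9-8-17-10-8-4-11-12-13-10-17-1-34z"/><path d="M527 361l-5 3-13 15-27 5-25 15-2 4 2 12-6 10-7 16-12 10-5 10-8 3-21 0-24 7-25-3-8 17-14 13-7 21 0 8 207 1z"/><path d="M294 108l-6 10 0 39 9 28-21 33 10 13 11 7 6 9 12 13 6 3 6-3 35-25 20 0 5-3 14 5 12 14 4 1 10 0 27 7 28 0 21 8 2 2-2 19 4-7 10-7 4-8 0-29 3-7-3-6-7-3-37-1-20-4-8-6-13-23-6-6-20-8-6-6-5-13-6-6-10-3-20 11-20 0-6-5-12-18-18-8z"/><path d="M103 419l-17 2-5 13-9 11-3 8-35-20-13-4-5 1 0 44 8 9 6 13 19-9 25 0 8-7 11 9 10 3 11-1 19 8 9-2 13-6 10 1 10 5 11 11 13 6 1 4-3 10 64-1 3-13 5-11 0-6-24-27 0-16-8-11-7-3-31 3-4 6 2 14-4 2-16 0-8-4-16 0-16-4 2-4-4-12-14 2-7-3-6-6z"/><path d="M527 16l-90 1 3 9-1 8-8 13-18 18 0 2 6 11 12 13 4 11 10 8 8 17 10 9 32 11 33-1z"/><path d="M67 343l-4 4-10 4-18-2-8 20 16 10-3 26-8 10 6 21 7-1 12-8 18-3 8-4 20-1 5 15 6 6 7 3 15-1 2 15 15 4 16 0 8 4 20-1-2-15 4-6 25-4-2-19-44 0-48-35-9-4-22-2-24-11-7-10z"/><path d="M226 420l-3 1 1 18 10 2 5 4 6 9 0 16 24 27 0 6-5 11-3 13 58 1 8-30 14-13 7-18-37-38-9-5-21 0-10-3-33 2z"/><path d="M69 301l-9 17 9 12-2 12 1 16 7 10 24 11 26 4 20 14 9 4 23-8 19-3-3-17-14-26-21 12-17-2-10 6-6 0-10-6-9-1-14-10 5-5 0-7-6-12-14-15z"/><path d="M17 475l0 53 116-1 0-6-4-9-15-7-5-4-3-9-13-3-11-9-8 7-25 0-19 9-6-13z"/><path d="M21 281l-5 1 0 85 10 2 9-20 18 2 14-8 2-13-9-12 8-16-18-6-17-13z"/><path d="M161 491l-10 1-13 7-9-2-15-6-5 0-2 3 7 11 17 9 3 14 61 0 5-10-1-4-13-6-11-11z"/><path d="M195 391l-18 2-22 9 8 9 15 9 44 0 3-13-10-10-6-2-11 1z"/>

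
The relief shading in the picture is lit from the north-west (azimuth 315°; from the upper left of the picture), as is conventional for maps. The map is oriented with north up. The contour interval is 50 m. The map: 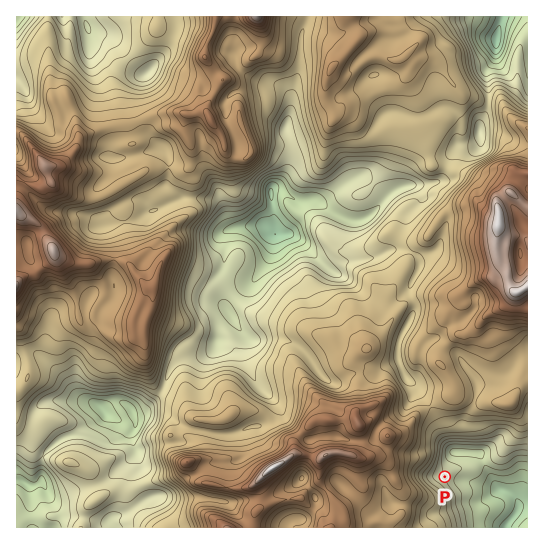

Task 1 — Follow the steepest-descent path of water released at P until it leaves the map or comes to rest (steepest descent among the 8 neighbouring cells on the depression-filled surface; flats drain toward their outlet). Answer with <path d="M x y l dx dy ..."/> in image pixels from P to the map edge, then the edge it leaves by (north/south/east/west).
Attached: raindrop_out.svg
<path d="M445 477l8 0 4 2 9 2 7 2 5 0 1 2 14 0 2 2 3 2 4 0 9 5 7 8 0 8-4 7-7 6-1 4"/>
exit: south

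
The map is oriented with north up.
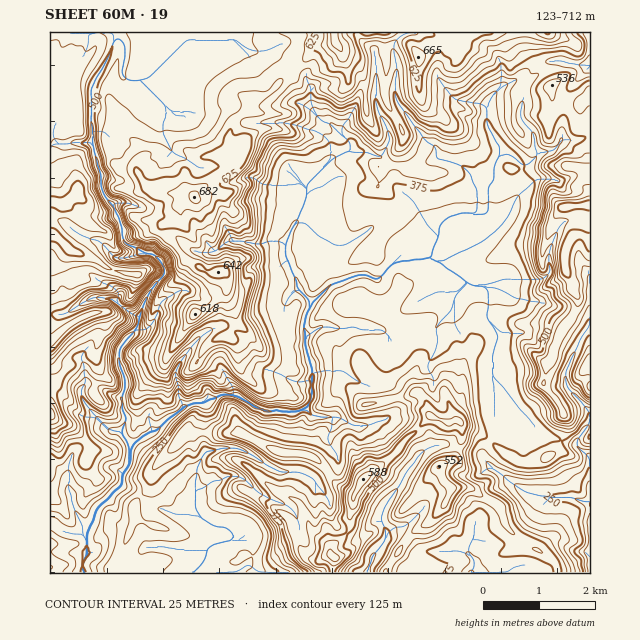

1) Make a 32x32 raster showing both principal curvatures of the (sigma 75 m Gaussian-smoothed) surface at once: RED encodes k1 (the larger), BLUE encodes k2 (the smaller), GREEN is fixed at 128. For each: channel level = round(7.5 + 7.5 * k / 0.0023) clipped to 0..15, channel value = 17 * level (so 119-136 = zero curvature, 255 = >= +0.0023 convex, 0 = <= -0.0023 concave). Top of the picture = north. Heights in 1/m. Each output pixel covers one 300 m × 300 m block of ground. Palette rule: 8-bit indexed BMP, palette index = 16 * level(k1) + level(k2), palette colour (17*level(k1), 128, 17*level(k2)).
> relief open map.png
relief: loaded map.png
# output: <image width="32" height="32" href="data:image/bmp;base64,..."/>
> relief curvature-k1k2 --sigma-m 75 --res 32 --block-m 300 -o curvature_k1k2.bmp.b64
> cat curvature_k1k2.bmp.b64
<image width="32" height="32" href="data:image/bmp;base64,Qk02CAAAAAAAADYEAAAoAAAAIAAAACAAAAABAAgAAAAAAAAEAAATCwAAEwsAAAABAAAAAAAAAIAAABGAAAAigAAAM4AAAESAAABVgAAAZoAAAHeAAACIgAAAmYAAAKqAAAC7gAAAzIAAAN2AAADugAAA/4AAAACAEQARgBEAIoARADOAEQBEgBEAVYARAGaAEQB3gBEAiIARAJmAEQCqgBEAu4ARAMyAEQDdgBEA7oARAP+AEQAAgCIAEYAiACKAIgAzgCIARIAiAFWAIgBmgCIAd4AiAIiAIgCZgCIAqoAiALuAIgDMgCIA3YAiAO6AIgD/gCIAAIAzABGAMwAigDMAM4AzAESAMwBVgDMAZoAzAHeAMwCIgDMAmYAzAKqAMwC7gDMAzIAzAN2AMwDugDMA/4AzAACARAARgEQAIoBEADOARABEgEQAVYBEAGaARAB3gEQAiIBEAJmARACqgEQAu4BEAMyARADdgEQA7oBEAP+ARAAAgFUAEYBVACKAVQAzgFUARIBVAFWAVQBmgFUAd4BVAIiAVQCZgFUAqoBVALuAVQDMgFUA3YBVAO6AVQD/gFUAAIBmABGAZgAigGYAM4BmAESAZgBVgGYAZoBmAHeAZgCIgGYAmYBmAKqAZgC7gGYAzIBmAN2AZgDugGYA/4BmAACAdwARgHcAIoB3ADOAdwBEgHcAVYB3AGaAdwB3gHcAiIB3AJmAdwCqgHcAu4B3AMyAdwDdgHcA7oB3AP+AdwAAgIgAEYCIACKAiAAzgIgARICIAFWAiABmgIgAd4CIAIiAiACZgIgAqoCIALuAiADMgIgA3YCIAO6AiAD/gIgAAICZABGAmQAigJkAM4CZAESAmQBVgJkAZoCZAHeAmQCIgJkAmYCZAKqAmQC7gJkAzICZAN2AmQDugJkA/4CZAACAqgARgKoAIoCqADOAqgBEgKoAVYCqAGaAqgB3gKoAiICqAJmAqgCqgKoAu4CqAMyAqgDdgKoA7oCqAP+AqgAAgLsAEYC7ACKAuwAzgLsARIC7AFWAuwBmgLsAd4C7AIiAuwCZgLsAqoC7ALuAuwDMgLsA3YC7AO6AuwD/gLsAAIDMABGAzAAigMwAM4DMAESAzABVgMwAZoDMAHeAzACIgMwAmYDMAKqAzAC7gMwAzIDMAN2AzADugMwA/4DMAACA3QARgN0AIoDdADOA3QBEgN0AVYDdAGaA3QB3gN0AiIDdAJmA3QCqgN0Au4DdAMyA3QDdgN0A7oDdAP+A3QAAgO4AEYDuACKA7gAzgO4ARIDuAFWA7gBmgO4Ad4DuAIiA7gCZgO4AqoDuALuA7gDMgO4A3YDuAO6A7gD/gO4AAID/ABGA/wAigP8AM4D/AESA/wBVgP8AZoD/AHeA/wCIgP8AmYD/AKqA/wC7gP8AzID/AN2A/wDugP8A/4D/AJiWlaiXl5iHh4eHh5WUk8TWpIK1xoaXmJaGh4Z2p7iTp5Z1hqd2hYaHh4eHhKbIhcm3pXHXlYSFhoeHl8i3lIOEhYWXp5aoqIeHh3ZjlbeWp8WlpIS2uHWVhpfHhpanlKalk6anl4aGd4aFdIToppaD5qZy15S2yHRlt6Z2d5eVp4S2gZa1h4d2lsfHtbanhnLY12OCx4XXlcbGhHV1hJSWhbe3griXh3Z1g6LnlZV0tZT5t4KVt8aklZOChYWGhZWVt5SBp8eHdbbX9pCjpca1g8jntoG32LdzlMjHyaakpnPHuJOTtuiXgpGg5te2poS2hXX3pXKCxYOnh4aWtZLI14RylJVwx8jF6Oiml5eWlaVzdXTmpqfZlHd3dpPFkdiFkeeSpZWQtHLYtXCAkJGTlNildIXIprd0d4d1lfuitZPVs6DXlpOjYLCA59fZkbiltra1yKW3pnWHhaXmo7KnhZT4gLbYstekpOendqZxp4eWhoamhaenhYeFpeeAyKWFt7SQqOig55WUt5aWqIGnh5h3dpeFh5d2h4Sl+JLHyHSltZC2p/eR1raoyIWWk6iHl4d3h4eHh5iGlaXGppO31oXGs4CFxsWClceWhaaThYWGh4eHh4eHh4aWhZfYhISh9vjQgKWn+sWmtmR2p5OomIeIh4eHd4eXl4aFhaS0l7aQkNOg05OClci3hIaFlJSYmIeXh4d3h4d3dpWVt8WHl6XW9/qw1JfH2ZWlhoWYloSFhZeIh4eHh3d2g6P3hIanx8OhwJDm1pPY16V1hoeHl5eYhoaHh4eHh4Wms/iEt6aU5bCyxdWllHCgk3WHiHeHh4eHh4eHh4eHlZXF16aVhcfWoNi4p5anlNiVhoaHh4eHh4eHd4eHh4d1ldiUlqaXx4DSk4WXl5e1t4WGh4eHh4d3h4eHd3eHh3Zzt+i2hrjFsMa4p5epp8i2dHaHh3eHl5iGdoeHh4eHdoPnlJV2t7OhlqeHh4aWtaSVdXd3d3eGp3aXqJiHh4eHhKOkppe5kNeXmIeGlpeX2IZkdYZ2h4WUtpV2hYaHhoWEtMemhaOAuIeHh5eHh5fJtYTHpoaFhMXFpnOWppaEpqTGc5WHyZGoh4d3dnZ2p4WltqaFhYPYtNaRptindIW4hMiEl4e4gbeHd3d3d4eGl5empYOFpOWTs6XHhpWEhZeGp5aYiLeBuIeHd4eHh5iYl7eWhLfJtKSC2JeElnZzp5a4laeIl5SlhoeHh4eHh4d3l6eFlraXlIPHhJaoh4WVhZa3hIeHqISHl4d3h3eHh3eHl5aHyaeUg8imlqiXhZeGg4Okh4aXlYaXh4eHd3d3h4d2hse2k6WTpZaHl5anl6bJxaQ="/>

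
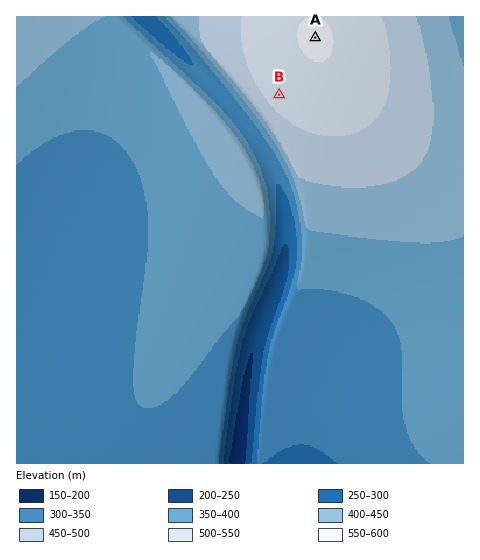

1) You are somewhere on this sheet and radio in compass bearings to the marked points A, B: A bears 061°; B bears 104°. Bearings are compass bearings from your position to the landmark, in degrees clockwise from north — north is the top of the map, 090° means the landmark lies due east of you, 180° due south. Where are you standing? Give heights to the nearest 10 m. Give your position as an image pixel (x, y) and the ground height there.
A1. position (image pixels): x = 233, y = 83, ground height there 430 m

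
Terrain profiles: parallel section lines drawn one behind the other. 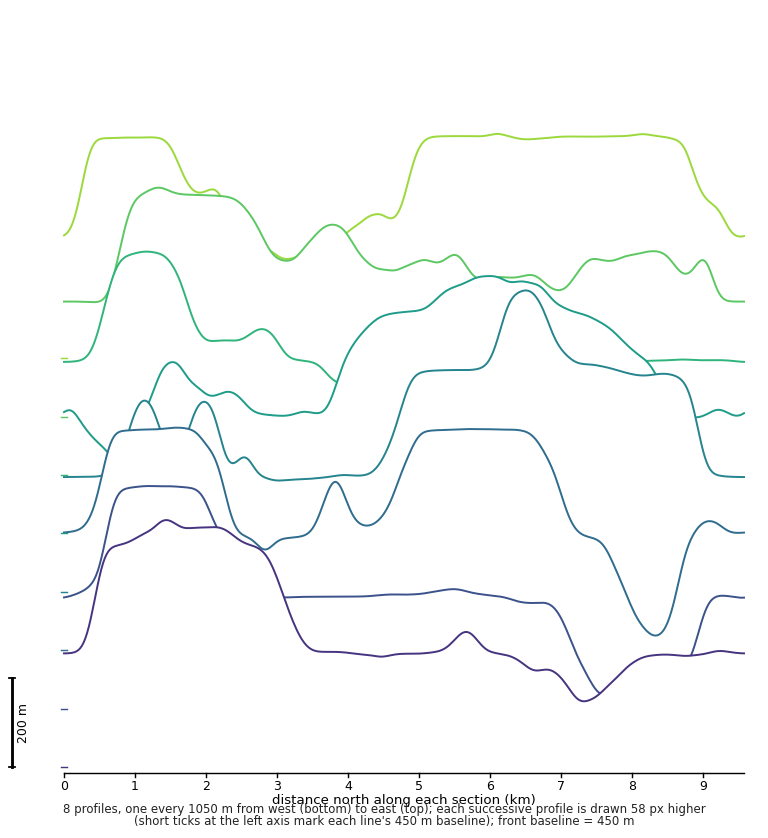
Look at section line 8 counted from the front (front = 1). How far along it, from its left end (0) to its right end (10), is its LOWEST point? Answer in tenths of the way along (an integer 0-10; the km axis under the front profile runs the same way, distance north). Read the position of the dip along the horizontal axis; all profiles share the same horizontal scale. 3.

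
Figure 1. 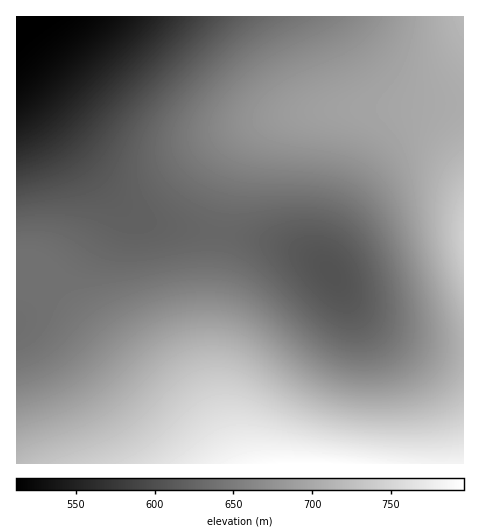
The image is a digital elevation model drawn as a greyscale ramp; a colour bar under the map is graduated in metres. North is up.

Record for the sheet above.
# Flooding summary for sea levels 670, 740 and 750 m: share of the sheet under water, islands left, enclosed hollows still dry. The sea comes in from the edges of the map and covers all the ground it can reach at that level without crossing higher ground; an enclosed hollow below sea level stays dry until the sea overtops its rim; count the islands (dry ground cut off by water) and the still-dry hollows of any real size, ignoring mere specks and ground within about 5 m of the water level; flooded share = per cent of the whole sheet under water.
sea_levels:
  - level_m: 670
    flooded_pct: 55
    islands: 0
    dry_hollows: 0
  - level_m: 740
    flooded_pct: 91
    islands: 0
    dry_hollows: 0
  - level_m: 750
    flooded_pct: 93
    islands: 0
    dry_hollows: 0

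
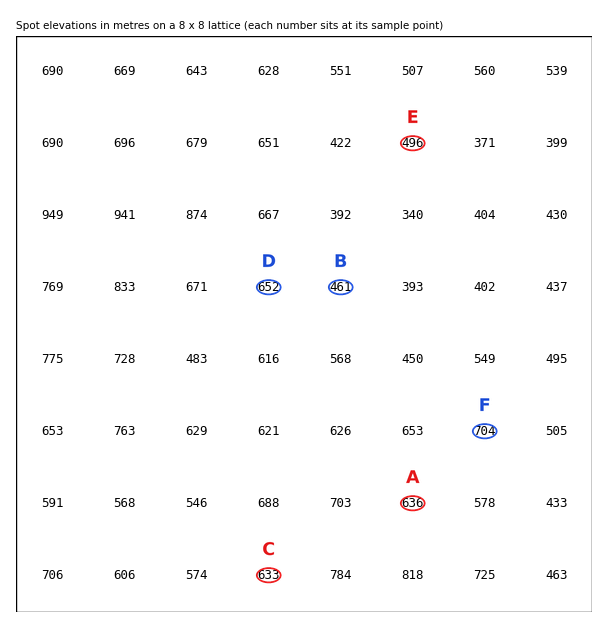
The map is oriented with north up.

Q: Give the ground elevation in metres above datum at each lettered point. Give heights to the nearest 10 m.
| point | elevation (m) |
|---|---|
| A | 640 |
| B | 460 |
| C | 630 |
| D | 650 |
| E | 500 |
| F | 700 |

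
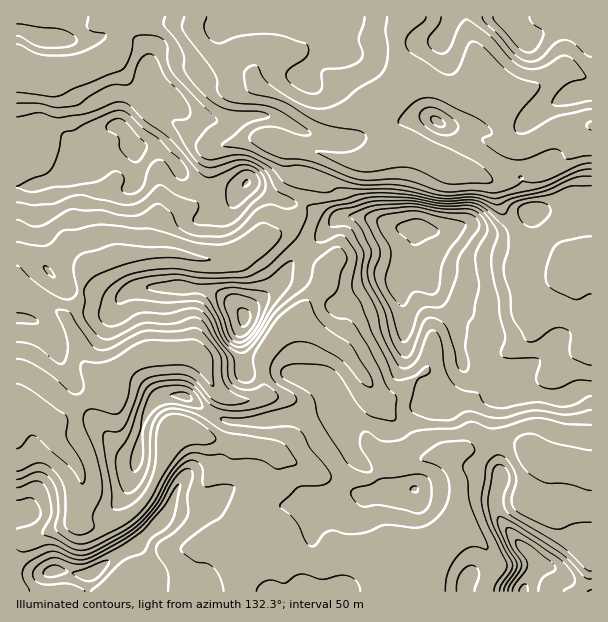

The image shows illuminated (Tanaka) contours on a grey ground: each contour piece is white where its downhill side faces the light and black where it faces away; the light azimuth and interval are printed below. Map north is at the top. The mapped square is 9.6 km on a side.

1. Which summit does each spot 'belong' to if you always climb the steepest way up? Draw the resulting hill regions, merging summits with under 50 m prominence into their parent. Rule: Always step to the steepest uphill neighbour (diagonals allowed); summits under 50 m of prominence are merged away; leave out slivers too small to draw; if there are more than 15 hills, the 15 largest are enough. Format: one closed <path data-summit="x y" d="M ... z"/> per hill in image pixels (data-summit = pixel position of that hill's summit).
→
<path data-summit="419 228" d="M383 133l-11 17-18 10-9 0-28-9-27-4 0 23 6 8 10 4 0 9-8 25-21 17 11 1 6 2 26 28 8 5-2 9-25 36-17 12-8 10-16 26-56 3 8 21 6 7 0 5-18 30-7 7 13 1 12 4 46 8 65 30 39 2 25-18 17 0 16-5 12 0 12 7 15-14 11 0 25-10 8 0 13 5 8 11 12 8 49 8 1-212-7-1-7 5-8 0-27-8-12-6-8-8-18-27-6-14-3-16-3-3 16 0 14-6-2-28-15 0-26-9-10 7-7 16-5 2z"/><path data-summit="135 150" d="M138 19l-7 1-7 7-6 21-8 10-35 10-28 5-8 0-18-6-5 1 1 202 1-4 12-10 21-2 17 4 10 4 4 4-2 9 3 2 10-9 29-12 36-3 2-22 4-10 9-9 19-6 10-8 6-15 3-33 8-5 36-7 15 1 19 7-1 19 2 12-25 59-5 6 3 0 28-19 7-7 4-10 4-24-10-4-6-8 0-23 27 4 28 9 9 0 20-13 8-12-3-6 1-10 29-23-20 0-48 19-21 1-56-26-18-18-30-14-14-13-14-20-15-3-29 0z"/><path data-summit="92 573" d="M206 436l-18 0-9 4-13 15-10 27-11 18-22 18-16 6-15 2-11-3-4-7-1 3-7 5-21 6-15 8-16 0-1 53 357 0 0-7-5-9-12-11-9-4-12 0-15 5-14-1-9-5-12-12-10-5-9 0-15 5-14-1-3-4 0-8 4-12 2-15 9-13 17-6 10-6 2-26-14-8-46-8z"/><path data-summit="245 318" d="M288 234l-10 0-39 22-9 3-30 0-21-6-39 0-32 7-19 11-7 7-3 22-12 15 0 5 11 19 6 24 12 12 2 12 33-27 13-6 44-2 10 4 6 8 56-2 22-33 19-15 9-15 14-15 4-12-2-6-6-2-26-28z"/><path data-summit="524 591" d="M509 440l-14 2-19 8-11 0-14 12 0 6 7 15 2 18-6 12-16 16-19 11-59 23 44 1 57-24 13-4 10 9 10 19-8 23 0 5 105 0 1-119-50-9-8-4-12-15z"/><path data-summit="510 17" d="M591 16l-192 0-2 35 8 11 20 10 13 10 30 14 34 29 6 18 5 5 6 2 9-4 27-18 32-1 5-2z"/><path data-summit="414 489" d="M279 456l-3 26-10 6-17 6-9 13-6 35 6 5 35-5 10 5 12 12 9 5 14 1 15-5 24 4 75-32 20-19 6-12-2-18-7-18-13-8-12 0-16 5-17 0-25 18-12 0-27-2z"/><path data-summit="185 396" d="M188 352l-33 0-11 2-13 6-33 29-3 9-21 10-22 17 4 18 18 19 8 15 0 18-4 14 0 10 3 4 11 3 15-2 13-4 12-8 19-21 18-41 10-10 13-4 18-22 8-16 0-5-6-7-10-26z"/><path data-summit="246 183" d="M263 138l-44 7-8 5-3 33-6 15-10 8-19 6-9 9-6 18 1 14 20 0 21 6 30 0 9-3 25-17 26-63-2-11 1-19z"/><path data-summit="533 212" d="M591 126l-31 1-11 5-13 10-14 7 1 27-2 2-12 4-16 0 5 7 2 17 23 36 8 8 12 6 27 8 8 0 7-5 7-1z"/><path data-summit="47 39" d="M191 16l-174 0-1 50 23 7 8 0 40-7 23-8 8-10 6-21 10-8 10 3 39 2 8 4z"/><path data-summit="438 122" d="M435 90l-12 0-16 7-27 22-1 10 8 7 5 0 66 28 5-2 7-16 10-7 26 9 6-1-4-4-6-18-7-7-27-16z"/><path data-summit="467 582" d="M474 536l-13 4-57 24-48 0 12 11 5 9 1 8 111 0 9-28-10-19z"/>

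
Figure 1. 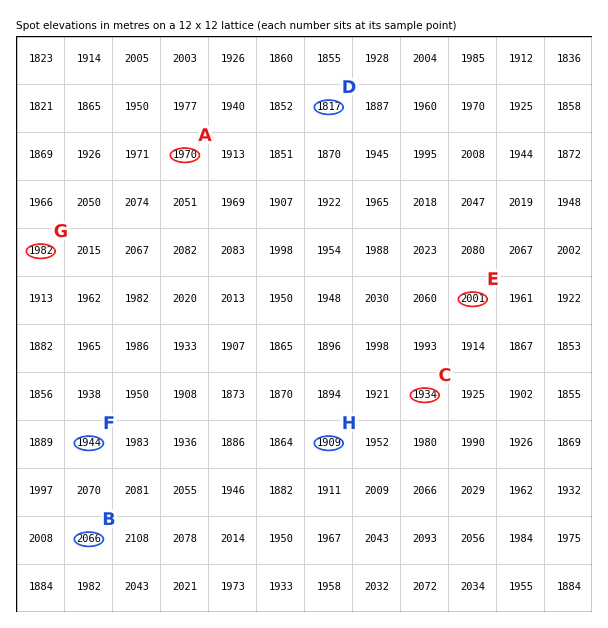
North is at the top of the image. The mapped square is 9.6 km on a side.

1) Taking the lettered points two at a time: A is lower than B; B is higher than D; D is lower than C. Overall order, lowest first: D C A B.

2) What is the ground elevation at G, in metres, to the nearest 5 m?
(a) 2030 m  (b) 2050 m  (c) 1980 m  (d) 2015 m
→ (c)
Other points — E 2000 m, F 1945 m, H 1910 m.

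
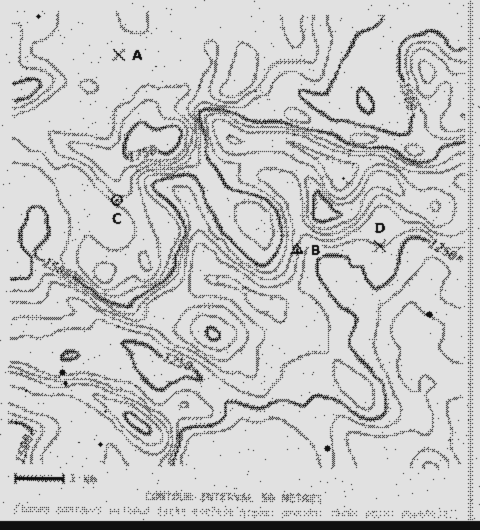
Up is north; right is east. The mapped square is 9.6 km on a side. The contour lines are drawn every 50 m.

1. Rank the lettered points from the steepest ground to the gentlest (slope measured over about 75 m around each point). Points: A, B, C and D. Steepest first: B C D A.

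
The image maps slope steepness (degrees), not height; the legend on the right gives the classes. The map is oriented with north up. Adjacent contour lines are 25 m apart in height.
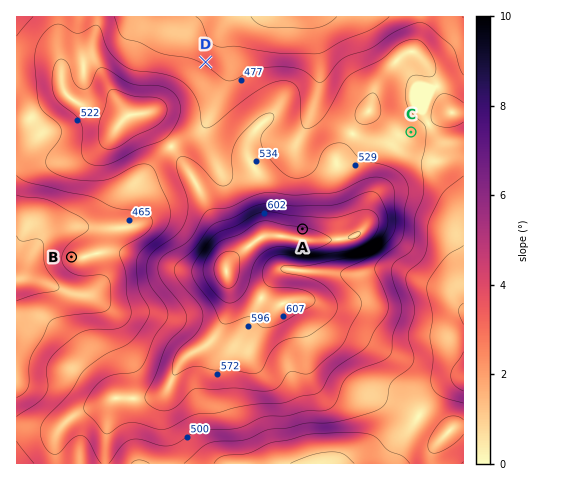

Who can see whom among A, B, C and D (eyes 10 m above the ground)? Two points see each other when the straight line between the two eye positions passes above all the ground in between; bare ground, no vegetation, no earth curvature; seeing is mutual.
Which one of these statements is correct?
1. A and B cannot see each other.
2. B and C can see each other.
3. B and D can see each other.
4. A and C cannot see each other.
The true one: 1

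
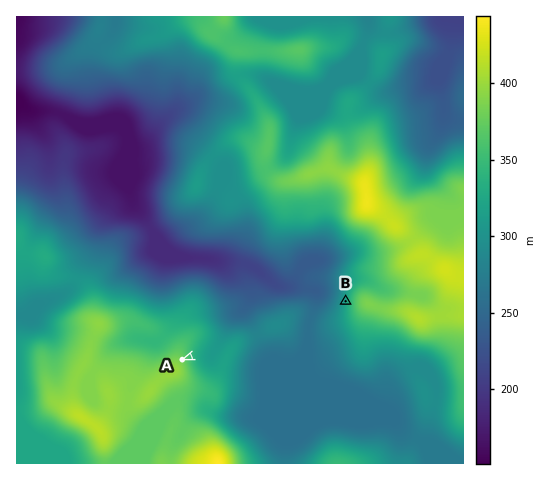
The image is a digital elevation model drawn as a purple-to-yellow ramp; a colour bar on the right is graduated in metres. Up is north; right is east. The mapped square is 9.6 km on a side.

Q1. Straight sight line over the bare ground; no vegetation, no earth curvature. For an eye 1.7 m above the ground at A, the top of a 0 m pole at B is visible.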